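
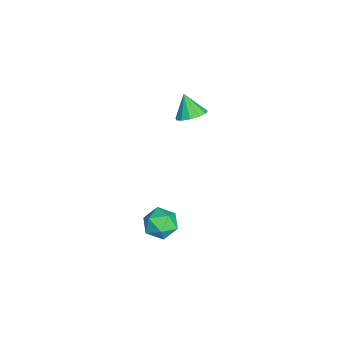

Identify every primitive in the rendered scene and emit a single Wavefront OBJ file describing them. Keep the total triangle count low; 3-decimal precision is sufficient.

v 2.588 -1.253 -3.028
v 3.222 -0.605 -3.447
v 3.758 -1.755 -2.033
v 4.392 -1.107 -2.452
v 3.635 -0.774 -1.893
v 2.911 -0.463 -2.508
v 4.069 -1.897 -2.972
v 3.345 -1.586 -3.587
v 4.137 -1.003 -3.412
v 3.869 -0.309 -2.746
v 3.111 -2.051 -2.734
v 2.843 -1.357 -2.068
v -3.421 0.165 -0.66
v -2.646 0.116 -0.225
v -4.099 -0.265 0.5
v -2.819 0.581 -0.154
v -3.183 0.914 -0.243
v -3.623 1.009 -0.465
v -3.999 0.836 -0.748
v -4.191 0.45 -1.004
v -4.139 -0.027 -1.15
v -3.859 -0.443 -1.141
v -3.441 -0.666 -0.979
v -3.016 -0.625 -0.716
v -2.719 -0.334 -0.435
f 1 12 6
f 1 6 2
f 1 2 8
f 1 8 11
f 1 11 12
f 2 6 10
f 6 12 5
f 12 11 3
f 11 8 7
f 8 2 9
f 4 10 5
f 4 5 3
f 4 3 7
f 4 7 9
f 4 9 10
f 5 10 6
f 3 5 12
f 7 3 11
f 9 7 8
f 10 9 2
f 14 13 16
f 14 16 15
f 16 13 17
f 16 17 15
f 17 13 18
f 17 18 15
f 18 13 19
f 18 19 15
f 19 13 20
f 19 20 15
f 20 13 21
f 20 21 15
f 21 13 22
f 21 22 15
f 22 13 23
f 22 23 15
f 23 13 24
f 23 24 15
f 24 13 25
f 24 25 15
f 25 13 14
f 25 14 15



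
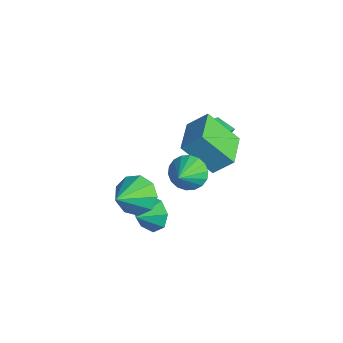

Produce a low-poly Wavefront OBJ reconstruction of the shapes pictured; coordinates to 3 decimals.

v -3.42 2.787 -0.885
v -2.837 2.199 -0.272
v -3.54 3.727 0.132
v -2.957 3.139 0.745
v -2.583 3.261 -1.225
v -2 2.673 -0.612
v -2.703 4.201 -0.208
v -2.12 3.613 0.405
v -0.074 -1.231 -1.612
v 0.633 -0.744 -1.158
v 0.234 -2.109 -1.148
v 0.001 -0.759 -0.767
v -0.674 -1.05 -0.872
v -0.997 -1.447 -1.409
v -0.78 -1.717 -2.066
v -0.148 -1.702 -2.456
v 0.527 -1.411 -2.352
v 0.85 -1.015 -1.814
v 0.362 0.363 1.247
v 1.029 0.379 0.627
v 1.378 -0.583 2.313
v 1.103 0.71 0.849
v 1.032 0.972 1.15
v 0.827 1.113 1.469
v 0.531 1.105 1.745
v 0.201 0.951 1.922
v -0.097 0.68 1.965
v -0.304 0.346 1.866
v -0.379 0.016 1.645
v -0.307 -0.246 1.344
v -0.102 -0.387 1.024
v 0.194 -0.38 0.749
v 0.524 -0.225 0.571
v 0.822 0.046 0.528
v -0.765 0.528 1.909
v -0.307 1.348 2.807
v -2.284 1.554 1.746
v -1.825 2.374 2.645
v 0.165 1.666 0.395
v 0.624 2.486 1.294
v -1.353 2.692 0.233
v -0.895 3.512 1.131
v -0.082 -1.951 0.171
v 0.645 -2.146 -0.547
v 0.842 -3.289 1.469
v 0.85 -1.604 -0.134
v 0.619 -1.225 0.422
v 0.06 -1.185 0.86
v -0.565 -1.504 0.976
v -0.964 -2.032 0.716
v -0.95 -2.522 0.2
v -0.53 -2.745 -0.329
v 0.1 -2.596 -0.624
f 2 4 1
f 5 2 1
f 1 4 3
f 3 5 1
f 2 8 4
f 6 2 5
f 6 8 2
f 4 8 3
f 7 5 3
f 3 8 7
f 7 6 5
f 8 6 7
f 10 9 12
f 10 12 11
f 12 9 13
f 12 13 11
f 13 9 14
f 13 14 11
f 14 9 15
f 14 15 11
f 15 9 16
f 15 16 11
f 16 9 17
f 16 17 11
f 17 9 18
f 17 18 11
f 18 9 10
f 18 10 11
f 20 19 22
f 20 22 21
f 22 19 23
f 22 23 21
f 23 19 24
f 23 24 21
f 24 19 25
f 24 25 21
f 25 19 26
f 25 26 21
f 26 19 27
f 26 27 21
f 27 19 28
f 27 28 21
f 28 19 29
f 28 29 21
f 29 19 30
f 29 30 21
f 30 19 31
f 30 31 21
f 31 19 32
f 31 32 21
f 32 19 33
f 32 33 21
f 33 19 34
f 33 34 21
f 34 19 20
f 34 20 21
f 36 38 35
f 39 36 35
f 35 38 37
f 37 39 35
f 36 42 38
f 40 36 39
f 40 42 36
f 38 42 37
f 41 39 37
f 37 42 41
f 41 40 39
f 42 40 41
f 44 43 46
f 44 46 45
f 46 43 47
f 46 47 45
f 47 43 48
f 47 48 45
f 48 43 49
f 48 49 45
f 49 43 50
f 49 50 45
f 50 43 51
f 50 51 45
f 51 43 52
f 51 52 45
f 52 43 53
f 52 53 45
f 53 43 44
f 53 44 45



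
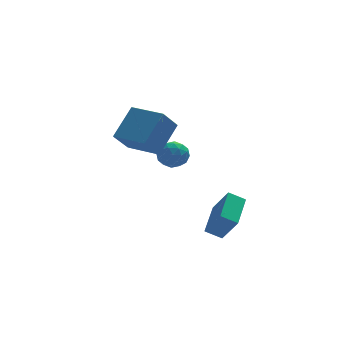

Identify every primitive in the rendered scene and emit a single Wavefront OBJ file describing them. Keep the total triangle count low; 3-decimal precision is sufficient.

v -0.444 -2.955 -2.877
v -1.285 -2.67 -2.395
v 0.497 -1.201 -2.273
v -0.344 -0.916 -1.791
v 0.124 -3.764 -1.409
v -0.717 -3.479 -0.927
v 1.065 -2.01 -0.805
v 0.224 -1.725 -0.323
v -1.414 4.736 -0.576
v -0.882 4.65 0.189
v -1.438 3.23 -0.729
v -0.906 3.144 0.036
v -1.79 3.441 0.112
v -1.775 4.372 0.207
v -0.545 3.508 -0.747
v -0.53 4.439 -0.652
v -0.345 3.891 0.084
v -1.114 3.85 0.614
v -1.206 4.03 -1.154
v -1.975 3.989 -0.624
v -1.146 4.825 -0.18
v -1.174 3.055 -0.36
v -1.694 3.229 -0.315
v -1.381 3.179 0.135
v -1.671 4.662 -0.17
v -1.358 4.611 0.28
v -1.892 3.9 0.235
v -0.962 3.269 -0.82
v -0.649 3.218 -0.37
v -0.939 4.701 -0.675
v -0.626 4.651 -0.225
v -0.428 3.98 -0.775
v -0.517 4.329 0.208
v -0.531 3.444 0.118
v -0.319 3.658 -0.342
v -0.31 4.205 -0.287
v -0.97 4.304 0.519
v -0.984 3.419 0.43
v -1.503 3.593 0.474
v -1.495 4.141 0.53
v -0.654 3.858 0.458
v -1.336 4.461 -0.97
v -1.35 3.576 -1.059
v -0.825 3.739 -1.07
v -0.817 4.287 -1.014
v -1.789 4.436 -0.658
v -1.803 3.551 -0.748
v -2.01 3.675 -0.253
v -2.001 4.222 -0.198
v -1.666 4.022 -0.998
v -4.874 1.891 2.605
v -3.63 2.967 4.066
v -3.955 2.507 1.368
v -2.711 3.583 2.829
v -3.609 0.257 2.731
v -2.365 1.333 4.192
v -2.69 0.873 1.494
v -1.446 1.949 2.955
f 2 4 1
f 5 2 1
f 1 4 3
f 3 5 1
f 2 8 4
f 6 2 5
f 6 8 2
f 4 8 3
f 7 5 3
f 3 8 7
f 7 6 5
f 8 6 7
f 9 46 25
f 46 20 49
f 25 49 14
f 46 49 25
f 9 25 21
f 25 14 26
f 21 26 10
f 25 26 21
f 9 21 30
f 21 10 31
f 30 31 16
f 21 31 30
f 9 30 42
f 30 16 45
f 42 45 19
f 30 45 42
f 9 42 46
f 42 19 50
f 46 50 20
f 42 50 46
f 10 26 37
f 26 14 40
f 37 40 18
f 26 40 37
f 14 49 27
f 49 20 48
f 27 48 13
f 49 48 27
f 20 50 47
f 50 19 43
f 47 43 11
f 50 43 47
f 19 45 44
f 45 16 32
f 44 32 15
f 45 32 44
f 16 31 36
f 31 10 33
f 36 33 17
f 31 33 36
f 12 38 24
f 38 18 39
f 24 39 13
f 38 39 24
f 12 24 22
f 24 13 23
f 22 23 11
f 24 23 22
f 12 22 29
f 22 11 28
f 29 28 15
f 22 28 29
f 12 29 34
f 29 15 35
f 34 35 17
f 29 35 34
f 12 34 38
f 34 17 41
f 38 41 18
f 34 41 38
f 13 39 27
f 39 18 40
f 27 40 14
f 39 40 27
f 11 23 47
f 23 13 48
f 47 48 20
f 23 48 47
f 15 28 44
f 28 11 43
f 44 43 19
f 28 43 44
f 17 35 36
f 35 15 32
f 36 32 16
f 35 32 36
f 18 41 37
f 41 17 33
f 37 33 10
f 41 33 37
f 52 54 51
f 55 52 51
f 51 54 53
f 53 55 51
f 52 58 54
f 56 52 55
f 56 58 52
f 54 58 53
f 57 55 53
f 53 58 57
f 57 56 55
f 58 56 57



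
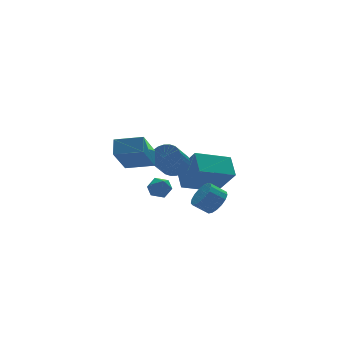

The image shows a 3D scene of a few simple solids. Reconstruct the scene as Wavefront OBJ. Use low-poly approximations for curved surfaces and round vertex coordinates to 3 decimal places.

v -0.952 1.183 -2.583
v -0.567 1.09 -2.001
v -0.413 0.31 -3.079
v -0.028 0.217 -2.497
v -0.718 0.072 -2.49
v -1.05 0.612 -2.183
v 0.07 0.788 -2.897
v -0.262 1.328 -2.59
v 0.065 0.846 -2.194
v -0.422 0.403 -1.943
v -0.558 0.997 -3.137
v -1.045 0.554 -2.886
v 1.746 2.819 -3.884
v 2.221 1.661 -2.311
v 2.051 3.97 -3.129
v 2.526 2.812 -1.556
v 3.774 2.728 -4.564
v 4.249 1.57 -2.991
v 4.079 3.879 -3.809
v 4.554 2.721 -2.236
v 0.561 1.115 -1.265
v 1.143 1.195 -0.707
v 0.301 0.564 0.262
v -0.281 0.485 -0.295
v 0.984 1.465 -0.669
v 0.142 0.835 0.3
v 0.761 1.683 -0.722
v -0.081 1.052 0.247
v 0.507 1.813 -0.857
v -0.335 1.183 0.112
v 0.261 1.838 -1.055
v -0.581 1.207 -0.086
v 0.061 1.752 -1.284
v -0.781 1.122 -0.315
v -0.063 1.57 -1.51
v -0.904 0.939 -0.541
v -0.092 1.318 -1.699
v -0.933 0.688 -0.73
v -0.021 1.036 -1.822
v -0.863 0.405 -0.853
v 0.138 0.765 -1.86
v -0.704 0.135 -0.891
v 0.361 0.548 -1.807
v -0.481 -0.083 -0.838
v 0.615 0.417 -1.672
v -0.227 -0.213 -0.703
v 0.861 0.393 -1.474
v 0.019 -0.238 -0.505
v 1.061 0.478 -1.245
v 0.219 -0.152 -0.276
v 1.184 0.661 -1.019
v 0.343 0.03 -0.05
v 1.213 0.912 -0.83
v 0.372 0.282 0.139
v -3.786 -1.095 1.159
v -3.442 -0.405 1.811
v -2.758 -0.193 -0.341
v -2.414 0.498 0.311
v -2.606 -1.958 1.449
v -2.262 -1.267 2.101
v -1.578 -1.055 -0.051
v -1.234 -0.365 0.601
v 1.367 -1.94 -2.815
v 1.717 -2.334 -2.2
v 0.983 -2.034 -1.59
v 0.633 -1.64 -2.205
v 1.874 -1.98 -2.185
v 1.141 -1.68 -1.575
v 1.915 -1.616 -2.314
v 1.181 -1.317 -1.704
v 1.83 -1.327 -2.558
v 1.097 -1.028 -1.948
v 1.639 -1.178 -2.861
v 0.906 -0.879 -2.251
v 1.386 -1.204 -3.153
v 0.652 -0.905 -2.543
v 1.128 -1.398 -3.368
v 0.394 -1.099 -2.758
v 0.925 -1.716 -3.456
v 0.191 -1.417 -2.846
v 0.823 -2.086 -3.397
v 0.089 -1.786 -2.788
v 0.846 -2.422 -3.205
v 0.112 -2.122 -2.595
v 0.988 -2.647 -2.924
v 0.254 -2.348 -2.314
v 1.217 -2.711 -2.617
v 0.483 -2.411 -2.007
v 1.48 -2.598 -2.356
v 0.746 -2.298 -1.746
f 1 12 6
f 1 6 2
f 1 2 8
f 1 8 11
f 1 11 12
f 2 6 10
f 6 12 5
f 12 11 3
f 11 8 7
f 8 2 9
f 4 10 5
f 4 5 3
f 4 3 7
f 4 7 9
f 4 9 10
f 5 10 6
f 3 5 12
f 7 3 11
f 9 7 8
f 10 9 2
f 14 16 13
f 17 14 13
f 13 16 15
f 15 17 13
f 14 20 16
f 18 14 17
f 18 20 14
f 16 20 15
f 19 17 15
f 15 20 19
f 19 18 17
f 20 18 19
f 22 21 25
f 22 25 23
f 23 25 26
f 23 26 24
f 25 21 27
f 25 27 26
f 26 27 28
f 26 28 24
f 27 21 29
f 27 29 28
f 28 29 30
f 28 30 24
f 29 21 31
f 29 31 30
f 30 31 32
f 30 32 24
f 31 21 33
f 31 33 32
f 32 33 34
f 32 34 24
f 33 21 35
f 33 35 34
f 34 35 36
f 34 36 24
f 35 21 37
f 35 37 36
f 36 37 38
f 36 38 24
f 37 21 39
f 37 39 38
f 38 39 40
f 38 40 24
f 39 21 41
f 39 41 40
f 40 41 42
f 40 42 24
f 41 21 43
f 41 43 42
f 42 43 44
f 42 44 24
f 43 21 45
f 43 45 44
f 44 45 46
f 44 46 24
f 45 21 47
f 45 47 46
f 46 47 48
f 46 48 24
f 47 21 49
f 47 49 48
f 48 49 50
f 48 50 24
f 49 21 51
f 49 51 50
f 50 51 52
f 50 52 24
f 51 21 53
f 51 53 52
f 52 53 54
f 52 54 24
f 53 21 22
f 53 22 54
f 54 22 23
f 54 23 24
f 56 58 55
f 59 56 55
f 55 58 57
f 57 59 55
f 56 62 58
f 60 56 59
f 60 62 56
f 58 62 57
f 61 59 57
f 57 62 61
f 61 60 59
f 62 60 61
f 64 63 67
f 64 67 65
f 65 67 68
f 65 68 66
f 67 63 69
f 67 69 68
f 68 69 70
f 68 70 66
f 69 63 71
f 69 71 70
f 70 71 72
f 70 72 66
f 71 63 73
f 71 73 72
f 72 73 74
f 72 74 66
f 73 63 75
f 73 75 74
f 74 75 76
f 74 76 66
f 75 63 77
f 75 77 76
f 76 77 78
f 76 78 66
f 77 63 79
f 77 79 78
f 78 79 80
f 78 80 66
f 79 63 81
f 79 81 80
f 80 81 82
f 80 82 66
f 81 63 83
f 81 83 82
f 82 83 84
f 82 84 66
f 83 63 85
f 83 85 84
f 84 85 86
f 84 86 66
f 85 63 87
f 85 87 86
f 86 87 88
f 86 88 66
f 87 63 89
f 87 89 88
f 88 89 90
f 88 90 66
f 89 63 64
f 89 64 90
f 90 64 65
f 90 65 66



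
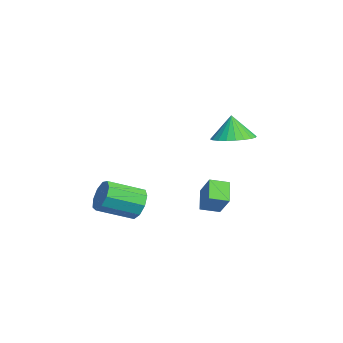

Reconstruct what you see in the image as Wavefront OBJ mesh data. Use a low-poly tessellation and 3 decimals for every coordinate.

v -0.924 1.359 2.795
v -0.051 1.742 2.973
v -1.136 1.281 4.005
v -0.266 2.053 2.955
v -0.581 2.258 2.913
v -0.949 2.326 2.853
v -1.312 2.247 2.784
v -1.617 2.033 2.717
v -1.816 1.716 2.662
v -1.879 1.344 2.627
v -1.797 0.975 2.618
v -1.582 0.664 2.636
v -1.267 0.459 2.678
v -0.899 0.391 2.738
v -0.536 0.47 2.807
v -0.231 0.684 2.874
v -0.032 1.001 2.929
v 0.031 1.373 2.964
v 1.681 -2.666 0.064
v 2.077 -2.336 0.676
v 2.376 -3.864 1.307
v 1.979 -4.194 0.696
v 1.547 -2.387 0.802
v 1.846 -3.915 1.433
v 1.08 -2.569 0.584
v 1.378 -4.097 1.215
v 0.893 -2.796 0.122
v 1.192 -4.324 0.753
v 1.076 -2.962 -0.367
v 1.374 -4.49 0.264
v 1.541 -2.99 -0.654
v 1.839 -4.518 -0.022
v 2.071 -2.866 -0.604
v 2.37 -4.394 0.027
v 2.419 -2.648 -0.242
v 2.718 -4.176 0.389
v 2.422 -2.439 0.263
v 2.72 -3.967 0.894
v 2.051 -0.23 -0.126
v 1.203 -0.157 0.586
v 1.951 0.599 -0.33
v 1.103 0.672 0.381
v 2.837 0.088 0.779
v 1.989 0.161 1.49
v 2.737 0.917 0.574
v 1.889 0.99 1.286
f 2 1 4
f 2 4 3
f 4 1 5
f 4 5 3
f 5 1 6
f 5 6 3
f 6 1 7
f 6 7 3
f 7 1 8
f 7 8 3
f 8 1 9
f 8 9 3
f 9 1 10
f 9 10 3
f 10 1 11
f 10 11 3
f 11 1 12
f 11 12 3
f 12 1 13
f 12 13 3
f 13 1 14
f 13 14 3
f 14 1 15
f 14 15 3
f 15 1 16
f 15 16 3
f 16 1 17
f 16 17 3
f 17 1 18
f 17 18 3
f 18 1 2
f 18 2 3
f 20 19 23
f 20 23 21
f 21 23 24
f 21 24 22
f 23 19 25
f 23 25 24
f 24 25 26
f 24 26 22
f 25 19 27
f 25 27 26
f 26 27 28
f 26 28 22
f 27 19 29
f 27 29 28
f 28 29 30
f 28 30 22
f 29 19 31
f 29 31 30
f 30 31 32
f 30 32 22
f 31 19 33
f 31 33 32
f 32 33 34
f 32 34 22
f 33 19 35
f 33 35 34
f 34 35 36
f 34 36 22
f 35 19 37
f 35 37 36
f 36 37 38
f 36 38 22
f 37 19 20
f 37 20 38
f 38 20 21
f 38 21 22
f 40 42 39
f 43 40 39
f 39 42 41
f 41 43 39
f 40 46 42
f 44 40 43
f 44 46 40
f 42 46 41
f 45 43 41
f 41 46 45
f 45 44 43
f 46 44 45



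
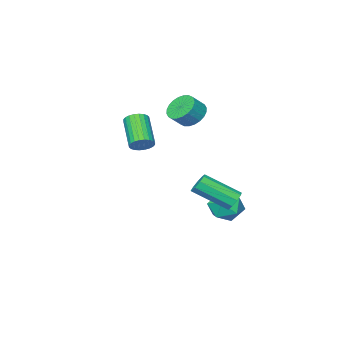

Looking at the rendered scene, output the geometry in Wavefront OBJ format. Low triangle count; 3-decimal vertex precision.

v -1.637 3.424 -1.875
v -1.151 3.762 -2.744
v -1.489 1.818 -2.416
v -1.003 2.156 -3.285
v -0.523 2.23 -2.352
v -0.615 3.223 -2.018
v -2.025 2.357 -3.142
v -2.117 3.35 -2.808
v -1.391 3.102 -3.527
v -0.463 3.024 -3.039
v -2.177 2.556 -2.121
v -1.249 2.478 -1.633
v -0.54 4.242 -1.568
v -0.039 4.339 -1.971
v 1.161 2.934 -0.814
v 0.66 2.838 -0.412
v -0.023 4.63 -1.635
v 1.178 3.225 -0.478
v -0.249 4.739 -1.268
v 0.952 3.335 -0.111
v -0.611 4.616 -1.041
v 0.59 3.211 0.115
v -0.94 4.318 -1.061
v 0.261 2.913 0.095
v -1.082 3.985 -1.318
v 0.118 2.58 -0.162
v -0.971 3.772 -1.693
v 0.23 2.367 -0.536
v -0.658 3.779 -2.009
v 0.543 2.374 -0.852
v -0.29 4.003 -2.118
v 0.91 2.598 -0.962
v -1.29 0.251 3.162
v -0.881 -0.349 2.63
v -0.122 -0.431 3.306
v -0.53 0.169 3.838
v -0.744 -0.049 2.512
v 0.016 -0.13 3.188
v -0.689 0.298 2.493
v 0.07 0.216 3.169
v -0.727 0.637 2.576
v 0.033 0.555 3.252
v -0.849 0.918 2.748
v -0.09 0.836 3.424
v -1.039 1.097 2.983
v -0.28 1.015 3.659
v -1.267 1.147 3.245
v -0.508 1.065 3.921
v -1.499 1.061 3.495
v -0.739 0.979 4.171
v -1.698 0.851 3.694
v -0.939 0.769 4.37
v -1.836 0.55 3.812
v -1.076 0.469 4.488
v -1.89 0.204 3.831
v -1.131 0.122 4.507
v -1.853 -0.135 3.748
v -1.093 -0.217 4.424
v -1.73 -0.416 3.576
v -0.971 -0.498 4.252
v -1.54 -0.595 3.341
v -0.781 -0.677 4.017
v -1.312 -0.645 3.079
v -0.553 -0.727 3.755
v -1.081 -0.559 2.829
v -0.321 -0.641 3.505
v 4.301 2.915 3.084
v 4.662 3.162 3.552
v 3.96 1.892 4.763
v 3.599 1.645 4.296
v 4.453 3.298 3.574
v 3.752 2.028 4.785
v 4.222 3.376 3.521
v 3.52 2.106 4.733
v 4.003 3.383 3.402
v 3.301 2.114 4.614
v 3.829 3.32 3.235
v 3.127 2.05 4.447
v 3.726 3.194 3.045
v 3.025 1.925 4.256
v 3.712 3.027 2.86
v 3.01 1.757 4.072
v 3.787 2.842 2.71
v 3.085 1.572 3.922
v 3.94 2.668 2.617
v 3.238 1.398 3.828
v 4.148 2.532 2.595
v 3.447 1.262 3.806
v 4.38 2.454 2.647
v 3.678 1.184 3.859
v 4.599 2.446 2.766
v 3.897 1.177 3.978
v 4.773 2.51 2.933
v 4.071 1.24 4.145
v 4.875 2.635 3.124
v 4.174 1.366 4.335
v 4.89 2.803 3.308
v 4.188 1.533 4.52
v 4.815 2.988 3.458
v 4.113 1.718 4.67
f 1 12 6
f 1 6 2
f 1 2 8
f 1 8 11
f 1 11 12
f 2 6 10
f 6 12 5
f 12 11 3
f 11 8 7
f 8 2 9
f 4 10 5
f 4 5 3
f 4 3 7
f 4 7 9
f 4 9 10
f 5 10 6
f 3 5 12
f 7 3 11
f 9 7 8
f 10 9 2
f 14 13 17
f 14 17 15
f 15 17 18
f 15 18 16
f 17 13 19
f 17 19 18
f 18 19 20
f 18 20 16
f 19 13 21
f 19 21 20
f 20 21 22
f 20 22 16
f 21 13 23
f 21 23 22
f 22 23 24
f 22 24 16
f 23 13 25
f 23 25 24
f 24 25 26
f 24 26 16
f 25 13 27
f 25 27 26
f 26 27 28
f 26 28 16
f 27 13 29
f 27 29 28
f 28 29 30
f 28 30 16
f 29 13 31
f 29 31 30
f 30 31 32
f 30 32 16
f 31 13 14
f 31 14 32
f 32 14 15
f 32 15 16
f 34 33 37
f 34 37 35
f 35 37 38
f 35 38 36
f 37 33 39
f 37 39 38
f 38 39 40
f 38 40 36
f 39 33 41
f 39 41 40
f 40 41 42
f 40 42 36
f 41 33 43
f 41 43 42
f 42 43 44
f 42 44 36
f 43 33 45
f 43 45 44
f 44 45 46
f 44 46 36
f 45 33 47
f 45 47 46
f 46 47 48
f 46 48 36
f 47 33 49
f 47 49 48
f 48 49 50
f 48 50 36
f 49 33 51
f 49 51 50
f 50 51 52
f 50 52 36
f 51 33 53
f 51 53 52
f 52 53 54
f 52 54 36
f 53 33 55
f 53 55 54
f 54 55 56
f 54 56 36
f 55 33 57
f 55 57 56
f 56 57 58
f 56 58 36
f 57 33 59
f 57 59 58
f 58 59 60
f 58 60 36
f 59 33 61
f 59 61 60
f 60 61 62
f 60 62 36
f 61 33 63
f 61 63 62
f 62 63 64
f 62 64 36
f 63 33 65
f 63 65 64
f 64 65 66
f 64 66 36
f 65 33 34
f 65 34 66
f 66 34 35
f 66 35 36
f 68 67 71
f 68 71 69
f 69 71 72
f 69 72 70
f 71 67 73
f 71 73 72
f 72 73 74
f 72 74 70
f 73 67 75
f 73 75 74
f 74 75 76
f 74 76 70
f 75 67 77
f 75 77 76
f 76 77 78
f 76 78 70
f 77 67 79
f 77 79 78
f 78 79 80
f 78 80 70
f 79 67 81
f 79 81 80
f 80 81 82
f 80 82 70
f 81 67 83
f 81 83 82
f 82 83 84
f 82 84 70
f 83 67 85
f 83 85 84
f 84 85 86
f 84 86 70
f 85 67 87
f 85 87 86
f 86 87 88
f 86 88 70
f 87 67 89
f 87 89 88
f 88 89 90
f 88 90 70
f 89 67 91
f 89 91 90
f 90 91 92
f 90 92 70
f 91 67 93
f 91 93 92
f 92 93 94
f 92 94 70
f 93 67 95
f 93 95 94
f 94 95 96
f 94 96 70
f 95 67 97
f 95 97 96
f 96 97 98
f 96 98 70
f 97 67 99
f 97 99 98
f 98 99 100
f 98 100 70
f 99 67 68
f 99 68 100
f 100 68 69
f 100 69 70



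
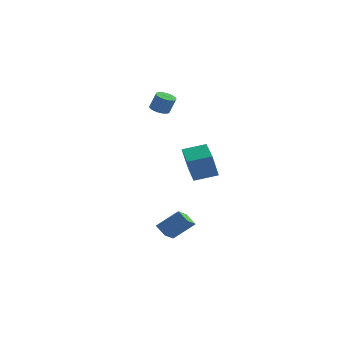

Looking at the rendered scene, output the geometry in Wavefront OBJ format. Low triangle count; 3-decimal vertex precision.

v 0.929 0.931 -0.587
v 0.65 0.678 0.834
v 0.074 2.765 -0.428
v -0.204 2.512 0.993
v 2.144 1.468 -0.253
v 1.866 1.215 1.168
v 1.29 3.302 -0.094
v 1.011 3.049 1.327
v 0.348 -0.813 -4.182
v 0.245 -1.934 -3.512
v -0.249 -0.47 -3.7
v -0.351 -1.591 -3.03
v 1.411 -0.329 -3.21
v 1.309 -1.45 -2.54
v 0.815 0.014 -2.728
v 0.712 -1.107 -2.058
v -1.756 3.515 3.469
v -1.386 3.951 3.324
v -1.013 3.96 4.306
v -1.384 3.525 4.451
v -1.6 4.081 3.404
v -1.227 4.09 4.386
v -1.845 4.098 3.497
v -1.472 4.107 4.479
v -2.072 4 3.585
v -1.699 4.009 4.566
v -2.237 3.806 3.649
v -1.864 3.815 4.631
v -2.307 3.555 3.678
v -1.934 3.564 4.659
v -2.268 3.295 3.665
v -1.895 3.305 4.647
v -2.127 3.08 3.614
v -1.754 3.089 4.596
v -1.913 2.95 3.534
v -1.54 2.959 4.516
v -1.668 2.933 3.441
v -1.295 2.942 4.423
v -1.441 3.031 3.354
v -1.068 3.04 4.335
v -1.276 3.225 3.289
v -0.903 3.234 4.271
v -1.206 3.476 3.261
v -0.833 3.485 4.242
v -1.245 3.735 3.273
v -0.872 3.745 4.255
f 2 4 1
f 5 2 1
f 1 4 3
f 3 5 1
f 2 8 4
f 6 2 5
f 6 8 2
f 4 8 3
f 7 5 3
f 3 8 7
f 7 6 5
f 8 6 7
f 10 12 9
f 13 10 9
f 9 12 11
f 11 13 9
f 10 16 12
f 14 10 13
f 14 16 10
f 12 16 11
f 15 13 11
f 11 16 15
f 15 14 13
f 16 14 15
f 18 17 21
f 18 21 19
f 19 21 22
f 19 22 20
f 21 17 23
f 21 23 22
f 22 23 24
f 22 24 20
f 23 17 25
f 23 25 24
f 24 25 26
f 24 26 20
f 25 17 27
f 25 27 26
f 26 27 28
f 26 28 20
f 27 17 29
f 27 29 28
f 28 29 30
f 28 30 20
f 29 17 31
f 29 31 30
f 30 31 32
f 30 32 20
f 31 17 33
f 31 33 32
f 32 33 34
f 32 34 20
f 33 17 35
f 33 35 34
f 34 35 36
f 34 36 20
f 35 17 37
f 35 37 36
f 36 37 38
f 36 38 20
f 37 17 39
f 37 39 38
f 38 39 40
f 38 40 20
f 39 17 41
f 39 41 40
f 40 41 42
f 40 42 20
f 41 17 43
f 41 43 42
f 42 43 44
f 42 44 20
f 43 17 45
f 43 45 44
f 44 45 46
f 44 46 20
f 45 17 18
f 45 18 46
f 46 18 19
f 46 19 20



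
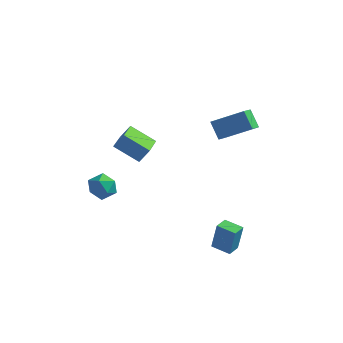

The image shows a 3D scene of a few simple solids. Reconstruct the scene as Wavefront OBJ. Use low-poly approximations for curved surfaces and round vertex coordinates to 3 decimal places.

v 3.191 -0.782 -3.328
v 3.434 -0.64 -1.651
v 3.333 0.081 -3.422
v 3.576 0.224 -1.745
v 4.324 -0.984 -3.475
v 4.567 -0.841 -1.798
v 4.466 -0.12 -3.569
v 4.709 0.022 -1.892
v 1.547 4.233 3.24
v 1.457 3.441 3.59
v 3.381 4.536 4.399
v 3.291 3.744 4.749
v 2.229 3.736 2.291
v 2.139 2.944 2.641
v 4.063 4.039 3.45
v 3.973 3.247 3.8
v -4.317 0.979 -1.205
v -3.717 0.762 -1.904
v -3.703 -0.122 -0.336
v -3.103 -0.339 -1.035
v -3.014 0.481 -0.573
v -3.393 1.162 -1.11
v -4.027 -0.522 -1.13
v -4.406 0.159 -1.667
v -3.538 -0.166 -1.858
v -2.912 0.455 -1.513
v -4.508 0.185 -0.727
v -3.882 0.806 -0.382
v -1.267 -0.156 1.955
v -2.754 -0.22 2.857
v -1.631 1.595 1.479
v -3.118 1.531 2.381
v -0.782 0.169 2.779
v -2.269 0.105 3.681
v -1.146 1.92 2.303
v -2.633 1.856 3.205
f 2 4 1
f 5 2 1
f 1 4 3
f 3 5 1
f 2 8 4
f 6 2 5
f 6 8 2
f 4 8 3
f 7 5 3
f 3 8 7
f 7 6 5
f 8 6 7
f 10 12 9
f 13 10 9
f 9 12 11
f 11 13 9
f 10 16 12
f 14 10 13
f 14 16 10
f 12 16 11
f 15 13 11
f 11 16 15
f 15 14 13
f 16 14 15
f 17 28 22
f 17 22 18
f 17 18 24
f 17 24 27
f 17 27 28
f 18 22 26
f 22 28 21
f 28 27 19
f 27 24 23
f 24 18 25
f 20 26 21
f 20 21 19
f 20 19 23
f 20 23 25
f 20 25 26
f 21 26 22
f 19 21 28
f 23 19 27
f 25 23 24
f 26 25 18
f 30 32 29
f 33 30 29
f 29 32 31
f 31 33 29
f 30 36 32
f 34 30 33
f 34 36 30
f 32 36 31
f 35 33 31
f 31 36 35
f 35 34 33
f 36 34 35



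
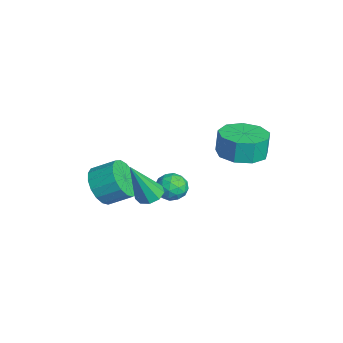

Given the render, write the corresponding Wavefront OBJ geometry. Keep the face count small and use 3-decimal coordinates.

v -0.809 -3.991 -1.238
v -0.516 -3.546 -2.108
v -0.178 -2.524 -1.471
v -0.471 -2.969 -0.602
v -0.985 -3.418 -2.064
v -0.647 -2.397 -1.427
v -1.414 -3.422 -1.831
v -1.076 -2.4 -1.194
v -1.704 -3.555 -1.462
v -1.366 -2.534 -0.825
v -1.789 -3.789 -1.042
v -1.451 -2.768 -0.405
v -1.65 -4.069 -0.666
v -1.312 -3.047 -0.03
v -1.318 -4.331 -0.422
v -0.98 -3.309 0.214
v -0.869 -4.515 -0.365
v -0.532 -3.493 0.271
v -0.407 -4.579 -0.508
v -0.069 -3.557 0.128
v -0.037 -4.508 -0.818
v 0.301 -3.487 -0.182
v 0.157 -4.319 -1.225
v 0.495 -3.297 -0.588
v 0.129 -4.054 -1.634
v 0.467 -3.033 -0.997
v -0.114 -3.775 -1.953
v 0.224 -2.754 -1.316
v 3.494 1.206 3.35
v 4.167 2.038 3.334
v 4.06 2.145 4.414
v 3.386 1.314 4.43
v 3.479 2.271 3.243
v 3.372 2.378 4.322
v 2.798 2.006 3.202
v 2.691 2.113 4.281
v 2.443 1.367 3.23
v 2.335 1.474 4.309
v 2.579 0.652 3.315
v 2.472 0.76 4.394
v 3.143 0.197 3.416
v 3.036 0.305 4.495
v 3.871 0.214 3.487
v 3.764 0.322 4.566
v 4.423 0.695 3.494
v 4.316 0.803 4.573
v 4.54 1.415 3.433
v 4.432 1.523 4.513
v 0.765 -0.872 -0.091
v 1.195 -1.045 -0.69
v -0.235 -1.215 -0.71
v 0.195 -1.388 -1.309
v 0.236 -1.807 -0.679
v 0.854 -1.595 -0.297
v 0.106 -0.665 -1.103
v 0.724 -0.453 -0.721
v 0.788 -0.917 -1.315
v 0.868 -1.623 -1.053
v 0.092 -0.637 -0.347
v 0.172 -1.343 -0.085
v 1.068 -0.928 -0.336
v -0.108 -1.332 -1.064
v -0.084 -1.578 -0.694
v 0.169 -1.68 -1.045
v 0.867 -1.251 -0.105
v 1.12 -1.353 -0.457
v 0.557 -1.801 -0.451
v -0.16 -0.907 -0.943
v 0.093 -1.009 -1.295
v 0.791 -0.58 -0.355
v 1.044 -0.682 -0.706
v 0.403 -0.459 -0.949
v 1.081 -0.955 -1.056
v 0.493 -1.157 -1.419
v 0.441 -0.732 -1.299
v 0.804 -0.607 -1.074
v 1.128 -1.37 -0.902
v 0.541 -1.572 -1.265
v 0.565 -1.818 -0.895
v 0.928 -1.693 -0.671
v 0.889 -1.295 -1.269
v 0.419 -0.688 -0.135
v -0.168 -0.89 -0.498
v 0.032 -0.567 -0.729
v 0.395 -0.442 -0.505
v 0.467 -1.103 0.019
v -0.121 -1.305 -0.344
v 0.156 -1.653 -0.326
v 0.519 -1.528 -0.101
v 0.071 -0.965 -0.131
v 3.835 -2.606 1.578
v 4.398 -2.306 1.628
v 4.105 -3.434 3.522
v 4.077 -2.05 1.781
v 3.643 -2.055 1.839
v 3.299 -2.317 1.775
v 3.206 -2.716 1.619
v 3.407 -3.063 1.443
v 3.808 -3.196 1.331
v 4.222 -3.054 1.334
v 4.455 -2.702 1.451
f 2 1 5
f 2 5 3
f 3 5 6
f 3 6 4
f 5 1 7
f 5 7 6
f 6 7 8
f 6 8 4
f 7 1 9
f 7 9 8
f 8 9 10
f 8 10 4
f 9 1 11
f 9 11 10
f 10 11 12
f 10 12 4
f 11 1 13
f 11 13 12
f 12 13 14
f 12 14 4
f 13 1 15
f 13 15 14
f 14 15 16
f 14 16 4
f 15 1 17
f 15 17 16
f 16 17 18
f 16 18 4
f 17 1 19
f 17 19 18
f 18 19 20
f 18 20 4
f 19 1 21
f 19 21 20
f 20 21 22
f 20 22 4
f 21 1 23
f 21 23 22
f 22 23 24
f 22 24 4
f 23 1 25
f 23 25 24
f 24 25 26
f 24 26 4
f 25 1 27
f 25 27 26
f 26 27 28
f 26 28 4
f 27 1 2
f 27 2 28
f 28 2 3
f 28 3 4
f 30 29 33
f 30 33 31
f 31 33 34
f 31 34 32
f 33 29 35
f 33 35 34
f 34 35 36
f 34 36 32
f 35 29 37
f 35 37 36
f 36 37 38
f 36 38 32
f 37 29 39
f 37 39 38
f 38 39 40
f 38 40 32
f 39 29 41
f 39 41 40
f 40 41 42
f 40 42 32
f 41 29 43
f 41 43 42
f 42 43 44
f 42 44 32
f 43 29 45
f 43 45 44
f 44 45 46
f 44 46 32
f 45 29 47
f 45 47 46
f 46 47 48
f 46 48 32
f 47 29 30
f 47 30 48
f 48 30 31
f 48 31 32
f 49 86 65
f 86 60 89
f 65 89 54
f 86 89 65
f 49 65 61
f 65 54 66
f 61 66 50
f 65 66 61
f 49 61 70
f 61 50 71
f 70 71 56
f 61 71 70
f 49 70 82
f 70 56 85
f 82 85 59
f 70 85 82
f 49 82 86
f 82 59 90
f 86 90 60
f 82 90 86
f 50 66 77
f 66 54 80
f 77 80 58
f 66 80 77
f 54 89 67
f 89 60 88
f 67 88 53
f 89 88 67
f 60 90 87
f 90 59 83
f 87 83 51
f 90 83 87
f 59 85 84
f 85 56 72
f 84 72 55
f 85 72 84
f 56 71 76
f 71 50 73
f 76 73 57
f 71 73 76
f 52 78 64
f 78 58 79
f 64 79 53
f 78 79 64
f 52 64 62
f 64 53 63
f 62 63 51
f 64 63 62
f 52 62 69
f 62 51 68
f 69 68 55
f 62 68 69
f 52 69 74
f 69 55 75
f 74 75 57
f 69 75 74
f 52 74 78
f 74 57 81
f 78 81 58
f 74 81 78
f 53 79 67
f 79 58 80
f 67 80 54
f 79 80 67
f 51 63 87
f 63 53 88
f 87 88 60
f 63 88 87
f 55 68 84
f 68 51 83
f 84 83 59
f 68 83 84
f 57 75 76
f 75 55 72
f 76 72 56
f 75 72 76
f 58 81 77
f 81 57 73
f 77 73 50
f 81 73 77
f 92 91 94
f 92 94 93
f 94 91 95
f 94 95 93
f 95 91 96
f 95 96 93
f 96 91 97
f 96 97 93
f 97 91 98
f 97 98 93
f 98 91 99
f 98 99 93
f 99 91 100
f 99 100 93
f 100 91 101
f 100 101 93
f 101 91 92
f 101 92 93



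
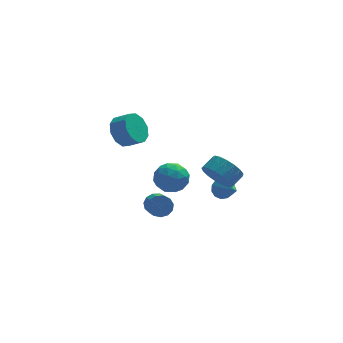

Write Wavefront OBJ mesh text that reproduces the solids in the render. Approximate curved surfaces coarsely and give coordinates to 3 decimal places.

v -0.912 3.254 -4.009
v -0.685 3.6 -3.396
v -0.642 2.053 -2.538
v -0.868 1.706 -3.151
v -1.102 3.596 -3.381
v -1.058 2.049 -2.523
v -1.458 3.484 -3.566
v -1.415 1.936 -2.708
v -1.641 3.298 -3.892
v -1.598 1.751 -3.034
v -1.592 3.099 -4.254
v -1.549 1.551 -3.396
v -1.328 2.948 -4.539
v -1.284 1.401 -3.681
v -0.931 2.895 -4.656
v -0.888 1.347 -3.798
v -0.528 2.955 -4.567
v -0.485 1.408 -3.709
v -0.247 3.111 -4.301
v -0.204 1.563 -3.443
v -0.177 3.311 -3.942
v -0.134 1.764 -3.084
v -0.34 3.494 -3.605
v -0.297 1.946 -2.747
v -0.471 3.034 -1.597
v 0.284 2.982 -0.838
v -0.704 1.318 -1.482
v 0.051 1.266 -0.723
v -0.887 1.743 -0.515
v -0.743 2.803 -0.586
v 0.323 1.497 -1.734
v 0.467 2.557 -1.805
v 0.775 2.032 -0.922
v 0.027 2.184 -0.169
v -0.447 2.116 -2.151
v -1.195 2.268 -1.398
v -0.073 3.159 -1.228
v -0.347 1.141 -1.092
v -0.898 1.421 -0.97
v -0.454 1.391 -0.524
v -0.677 3.053 -1.079
v -0.233 3.023 -0.633
v -0.921 2.294 -0.443
v -0.187 1.277 -1.687
v 0.257 1.247 -1.241
v 0.034 2.909 -1.796
v 0.478 2.879 -1.35
v 0.501 2.006 -1.877
v 0.659 2.57 -0.831
v 0.523 1.562 -0.763
v 0.682 1.697 -1.358
v 0.767 2.32 -1.4
v 0.22 2.659 -0.388
v 0.083 1.651 -0.32
v -0.468 1.931 -0.198
v -0.384 2.554 -0.24
v 0.508 2.101 -0.438
v -0.503 2.649 -2
v -0.64 1.641 -1.932
v -0.036 1.746 -2.08
v 0.048 2.369 -2.122
v -0.943 2.738 -1.557
v -1.079 1.73 -1.489
v -1.187 1.98 -0.92
v -1.102 2.603 -0.962
v -0.928 2.199 -1.882
v 2.914 3.786 -3.365
v 3.466 3.767 -3.888
v 3.466 2.434 -2.735
v 3.623 3.986 -3.555
v 3.555 4.142 -3.161
v 3.284 4.184 -2.833
v 2.895 4.1 -2.673
v 2.513 3.917 -2.732
v 2.258 3.692 -2.993
v 2.212 3.497 -3.371
v 2.388 3.394 -3.748
v 2.732 3.415 -4.002
v 3.134 3.554 -4.054
v 2.034 0.334 -0.114
v 2.65 0.331 -0.952
v 3.342 0.864 -0.444
v 2.726 0.866 0.394
v 2.374 0.742 -1.007
v 3.066 1.275 -0.5
v 2.021 1.059 -0.858
v 2.713 1.592 -0.351
v 1.67 1.21 -0.539
v 2.363 1.743 -0.032
v 1.403 1.16 -0.122
v 2.095 1.693 0.385
v 1.281 0.921 0.297
v 1.973 1.454 0.804
v 1.33 0.547 0.622
v 2.023 1.08 1.129
v 1.541 0.125 0.778
v 2.234 0.657 1.285
v 1.865 -0.25 0.73
v 2.557 0.282 1.237
v 2.228 -0.492 0.489
v 2.92 0.041 0.996
v 2.546 -0.544 0.11
v 3.238 -0.011 0.617
v 2.747 -0.395 -0.321
v 3.439 0.138 0.186
v 2.784 -0.079 -0.704
v 3.476 0.454 -0.197
v -2.965 1.594 3.068
v -2.588 1.213 2.188
v -1.799 0.785 2.712
v -2.175 1.166 3.592
v -2.335 1.79 2.278
v -1.545 1.362 2.801
v -2.321 2.292 2.669
v -1.532 1.864 3.192
v -2.554 2.528 3.213
v -1.764 2.099 3.736
v -2.944 2.407 3.701
v -2.154 1.978 4.225
v -3.341 1.975 3.948
v -2.552 1.547 4.472
v -3.595 1.398 3.859
v -2.805 0.97 4.382
v -3.608 0.896 3.468
v -2.819 0.468 3.991
v -3.376 0.661 2.924
v -2.586 0.232 3.447
v -2.986 0.782 2.435
v -2.196 0.353 2.959
f 2 1 5
f 2 5 3
f 3 5 6
f 3 6 4
f 5 1 7
f 5 7 6
f 6 7 8
f 6 8 4
f 7 1 9
f 7 9 8
f 8 9 10
f 8 10 4
f 9 1 11
f 9 11 10
f 10 11 12
f 10 12 4
f 11 1 13
f 11 13 12
f 12 13 14
f 12 14 4
f 13 1 15
f 13 15 14
f 14 15 16
f 14 16 4
f 15 1 17
f 15 17 16
f 16 17 18
f 16 18 4
f 17 1 19
f 17 19 18
f 18 19 20
f 18 20 4
f 19 1 21
f 19 21 20
f 20 21 22
f 20 22 4
f 21 1 23
f 21 23 22
f 22 23 24
f 22 24 4
f 23 1 2
f 23 2 24
f 24 2 3
f 24 3 4
f 25 62 41
f 62 36 65
f 41 65 30
f 62 65 41
f 25 41 37
f 41 30 42
f 37 42 26
f 41 42 37
f 25 37 46
f 37 26 47
f 46 47 32
f 37 47 46
f 25 46 58
f 46 32 61
f 58 61 35
f 46 61 58
f 25 58 62
f 58 35 66
f 62 66 36
f 58 66 62
f 26 42 53
f 42 30 56
f 53 56 34
f 42 56 53
f 30 65 43
f 65 36 64
f 43 64 29
f 65 64 43
f 36 66 63
f 66 35 59
f 63 59 27
f 66 59 63
f 35 61 60
f 61 32 48
f 60 48 31
f 61 48 60
f 32 47 52
f 47 26 49
f 52 49 33
f 47 49 52
f 28 54 40
f 54 34 55
f 40 55 29
f 54 55 40
f 28 40 38
f 40 29 39
f 38 39 27
f 40 39 38
f 28 38 45
f 38 27 44
f 45 44 31
f 38 44 45
f 28 45 50
f 45 31 51
f 50 51 33
f 45 51 50
f 28 50 54
f 50 33 57
f 54 57 34
f 50 57 54
f 29 55 43
f 55 34 56
f 43 56 30
f 55 56 43
f 27 39 63
f 39 29 64
f 63 64 36
f 39 64 63
f 31 44 60
f 44 27 59
f 60 59 35
f 44 59 60
f 33 51 52
f 51 31 48
f 52 48 32
f 51 48 52
f 34 57 53
f 57 33 49
f 53 49 26
f 57 49 53
f 68 67 70
f 68 70 69
f 70 67 71
f 70 71 69
f 71 67 72
f 71 72 69
f 72 67 73
f 72 73 69
f 73 67 74
f 73 74 69
f 74 67 75
f 74 75 69
f 75 67 76
f 75 76 69
f 76 67 77
f 76 77 69
f 77 67 78
f 77 78 69
f 78 67 79
f 78 79 69
f 79 67 68
f 79 68 69
f 81 80 84
f 81 84 82
f 82 84 85
f 82 85 83
f 84 80 86
f 84 86 85
f 85 86 87
f 85 87 83
f 86 80 88
f 86 88 87
f 87 88 89
f 87 89 83
f 88 80 90
f 88 90 89
f 89 90 91
f 89 91 83
f 90 80 92
f 90 92 91
f 91 92 93
f 91 93 83
f 92 80 94
f 92 94 93
f 93 94 95
f 93 95 83
f 94 80 96
f 94 96 95
f 95 96 97
f 95 97 83
f 96 80 98
f 96 98 97
f 97 98 99
f 97 99 83
f 98 80 100
f 98 100 99
f 99 100 101
f 99 101 83
f 100 80 102
f 100 102 101
f 101 102 103
f 101 103 83
f 102 80 104
f 102 104 103
f 103 104 105
f 103 105 83
f 104 80 106
f 104 106 105
f 105 106 107
f 105 107 83
f 106 80 81
f 106 81 107
f 107 81 82
f 107 82 83
f 109 108 112
f 109 112 110
f 110 112 113
f 110 113 111
f 112 108 114
f 112 114 113
f 113 114 115
f 113 115 111
f 114 108 116
f 114 116 115
f 115 116 117
f 115 117 111
f 116 108 118
f 116 118 117
f 117 118 119
f 117 119 111
f 118 108 120
f 118 120 119
f 119 120 121
f 119 121 111
f 120 108 122
f 120 122 121
f 121 122 123
f 121 123 111
f 122 108 124
f 122 124 123
f 123 124 125
f 123 125 111
f 124 108 126
f 124 126 125
f 125 126 127
f 125 127 111
f 126 108 128
f 126 128 127
f 127 128 129
f 127 129 111
f 128 108 109
f 128 109 129
f 129 109 110
f 129 110 111



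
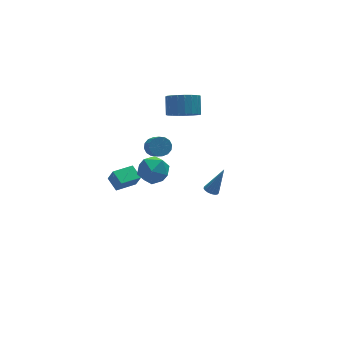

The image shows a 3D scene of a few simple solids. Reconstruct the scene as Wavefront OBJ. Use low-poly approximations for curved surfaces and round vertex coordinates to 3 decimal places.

v -2.074 -2.71 4.068
v -1.493 -3.461 3.592
v -3.507 -3.579 3.688
v -2.926 -4.33 3.212
v -2.883 -4.213 4.267
v -1.997 -3.676 4.502
v -3.003 -3.364 2.778
v -2.117 -2.827 3.013
v -2.067 -3.865 2.795
v -1.993 -4.39 3.716
v -3.007 -2.65 3.564
v -2.933 -3.175 4.485
v 3.35 1.447 -4.823
v 3.766 1.642 -5.045
v 4.23 1.513 -3.117
v 3.634 1.838 -4.984
v 3.438 1.945 -4.887
v 3.221 1.938 -4.775
v 3.034 1.818 -4.674
v 2.919 1.613 -4.607
v 2.904 1.37 -4.59
v 2.99 1.145 -4.625
v 3.159 0.988 -4.707
v 3.372 0.937 -4.814
v 3.58 1.003 -4.924
v 3.736 1.17 -5.011
v 3.803 1.401 -5.054
v 0.615 3.792 -1.477
v 1.263 3.935 -1.225
v 1.093 2.672 -0.071
v 0.445 2.528 -0.323
v 1.035 4.146 -1.028
v 0.866 2.882 0.127
v 0.695 4.262 -0.951
v 0.526 2.998 0.203
v 0.333 4.252 -1.015
v 0.164 2.988 0.139
v 0.047 4.118 -1.203
v -0.122 2.854 -0.049
v -0.087 3.897 -1.464
v -0.257 2.634 -0.31
v -0.033 3.648 -1.729
v -0.203 2.385 -0.575
v 0.194 3.438 -1.927
v 0.025 2.174 -0.772
v 0.534 3.322 -2.003
v 0.365 2.058 -0.849
v 0.896 3.332 -1.939
v 0.727 2.068 -0.785
v 1.182 3.466 -1.751
v 1.013 2.202 -0.597
v 1.317 3.686 -1.49
v 1.147 2.423 -0.336
v 1.508 1.491 3.211
v 1.929 2.111 2.476
v 2.273 2.989 3.413
v 1.852 2.369 4.149
v 1.517 2.255 2.491
v 1.861 3.134 3.429
v 1.104 2.267 2.632
v 1.448 3.146 3.569
v 0.761 2.145 2.872
v 1.105 3.024 3.809
v 0.546 1.91 3.171
v 0.89 2.789 4.108
v 0.498 1.603 3.477
v 0.842 2.481 4.414
v 0.625 1.276 3.737
v 0.969 2.154 4.674
v 0.904 0.986 3.906
v 1.248 1.864 4.844
v 1.288 0.783 3.955
v 1.632 1.662 4.893
v 1.71 0.703 3.876
v 2.054 1.582 4.813
v 2.097 0.759 3.681
v 2.44 1.638 4.619
v 2.382 0.942 3.405
v 2.726 1.82 4.343
v 2.516 1.219 3.096
v 2.86 2.098 4.034
v 2.476 1.544 2.807
v 2.819 2.422 3.744
v 2.268 1.859 2.587
v 2.612 2.737 3.525
v -2.338 2.941 -4.01
v -2.128 2.588 -3.099
v -2.501 3.905 -3.599
v -2.291 3.552 -2.688
v -0.909 3.268 -4.212
v -0.699 2.915 -3.301
v -1.072 4.232 -3.801
v -0.862 3.879 -2.89
f 1 12 6
f 1 6 2
f 1 2 8
f 1 8 11
f 1 11 12
f 2 6 10
f 6 12 5
f 12 11 3
f 11 8 7
f 8 2 9
f 4 10 5
f 4 5 3
f 4 3 7
f 4 7 9
f 4 9 10
f 5 10 6
f 3 5 12
f 7 3 11
f 9 7 8
f 10 9 2
f 14 13 16
f 14 16 15
f 16 13 17
f 16 17 15
f 17 13 18
f 17 18 15
f 18 13 19
f 18 19 15
f 19 13 20
f 19 20 15
f 20 13 21
f 20 21 15
f 21 13 22
f 21 22 15
f 22 13 23
f 22 23 15
f 23 13 24
f 23 24 15
f 24 13 25
f 24 25 15
f 25 13 26
f 25 26 15
f 26 13 27
f 26 27 15
f 27 13 14
f 27 14 15
f 29 28 32
f 29 32 30
f 30 32 33
f 30 33 31
f 32 28 34
f 32 34 33
f 33 34 35
f 33 35 31
f 34 28 36
f 34 36 35
f 35 36 37
f 35 37 31
f 36 28 38
f 36 38 37
f 37 38 39
f 37 39 31
f 38 28 40
f 38 40 39
f 39 40 41
f 39 41 31
f 40 28 42
f 40 42 41
f 41 42 43
f 41 43 31
f 42 28 44
f 42 44 43
f 43 44 45
f 43 45 31
f 44 28 46
f 44 46 45
f 45 46 47
f 45 47 31
f 46 28 48
f 46 48 47
f 47 48 49
f 47 49 31
f 48 28 50
f 48 50 49
f 49 50 51
f 49 51 31
f 50 28 52
f 50 52 51
f 51 52 53
f 51 53 31
f 52 28 29
f 52 29 53
f 53 29 30
f 53 30 31
f 55 54 58
f 55 58 56
f 56 58 59
f 56 59 57
f 58 54 60
f 58 60 59
f 59 60 61
f 59 61 57
f 60 54 62
f 60 62 61
f 61 62 63
f 61 63 57
f 62 54 64
f 62 64 63
f 63 64 65
f 63 65 57
f 64 54 66
f 64 66 65
f 65 66 67
f 65 67 57
f 66 54 68
f 66 68 67
f 67 68 69
f 67 69 57
f 68 54 70
f 68 70 69
f 69 70 71
f 69 71 57
f 70 54 72
f 70 72 71
f 71 72 73
f 71 73 57
f 72 54 74
f 72 74 73
f 73 74 75
f 73 75 57
f 74 54 76
f 74 76 75
f 75 76 77
f 75 77 57
f 76 54 78
f 76 78 77
f 77 78 79
f 77 79 57
f 78 54 80
f 78 80 79
f 79 80 81
f 79 81 57
f 80 54 82
f 80 82 81
f 81 82 83
f 81 83 57
f 82 54 84
f 82 84 83
f 83 84 85
f 83 85 57
f 84 54 55
f 84 55 85
f 85 55 56
f 85 56 57
f 87 89 86
f 90 87 86
f 86 89 88
f 88 90 86
f 87 93 89
f 91 87 90
f 91 93 87
f 89 93 88
f 92 90 88
f 88 93 92
f 92 91 90
f 93 91 92



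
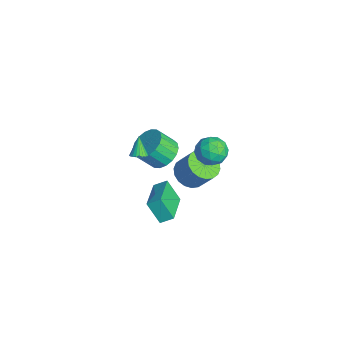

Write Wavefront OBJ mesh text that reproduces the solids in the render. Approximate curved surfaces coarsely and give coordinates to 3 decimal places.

v -1.781 -2.649 0.828
v -1.416 -2.895 1.106
v -2.439 -2.471 1.852
v -1.35 -2.703 1.115
v -1.35 -2.503 1.08
v -1.415 -2.326 1.007
v -1.536 -2.197 0.907
v -1.695 -2.138 0.794
v -1.866 -2.156 0.687
v -2.024 -2.25 0.602
v -2.146 -2.404 0.551
v -2.212 -2.596 0.542
v -2.212 -2.796 0.577
v -2.146 -2.973 0.65
v -2.025 -3.102 0.75
v -1.867 -3.161 0.862
v -1.696 -3.143 0.969
v -1.537 -3.049 1.055
v 0.783 1.185 1.88
v 1.42 0.888 2.529
v -0.36 0.552 2.711
v 0.277 0.255 3.36
v 0.091 1.189 3.265
v 0.797 1.58 2.751
v 0.263 -0.14 2.489
v 0.969 0.251 1.975
v 1.098 0.069 2.906
v 0.992 0.891 3.385
v 0.068 0.549 1.855
v -0.038 1.371 2.334
v 1.202 1.092 2.131
v -0.142 0.348 3.109
v -0.251 0.897 3.052
v 0.123 0.722 3.434
v 0.836 1.499 2.262
v 1.21 1.324 2.644
v 0.429 1.501 3.076
v -0.15 0.116 2.596
v 0.224 -0.059 2.978
v 0.937 0.718 1.806
v 1.311 0.543 2.188
v 0.631 -0.061 2.164
v 1.387 0.436 2.734
v 0.716 0.064 3.223
v 0.707 -0.168 2.711
v 1.122 0.062 2.409
v 1.325 0.919 3.016
v 0.653 0.547 3.505
v 0.544 1.096 3.449
v 0.959 1.326 3.147
v 1.136 0.438 3.238
v 0.407 0.893 1.735
v -0.265 0.521 2.224
v 0.101 0.114 2.093
v 0.516 0.344 1.791
v 0.344 1.376 2.017
v -0.327 1.004 2.506
v -0.062 1.378 2.831
v 0.353 1.608 2.529
v -0.076 1.002 2.002
v -0.637 -0.128 -0.31
v -0.103 0.489 -0.871
v 0.55 1.105 0.429
v 0.017 0.488 0.99
v -0.471 0.719 -0.795
v 0.182 1.335 0.505
v -0.872 0.781 -0.623
v -0.219 1.397 0.677
v -1.226 0.664 -0.389
v -0.573 1.279 0.911
v -1.464 0.389 -0.139
v -0.81 1.005 1.161
v -1.537 0.012 0.076
v -0.884 0.628 1.377
v -1.433 -0.393 0.216
v -0.779 0.223 1.516
v -1.17 -0.745 0.251
v -0.517 -0.129 1.551
v -0.802 -0.975 0.175
v -0.149 -0.359 1.475
v -0.401 -1.037 0.003
v 0.252 -0.421 1.303
v -0.047 -0.919 -0.231
v 0.606 -0.304 1.069
v 0.19 -0.645 -0.481
v 0.844 -0.029 0.819
v 0.264 -0.268 -0.697
v 0.917 0.348 0.604
v 0.159 0.137 -0.836
v 0.813 0.753 0.464
v -3.748 -0.741 -1.489
v -3.186 -1.445 -2.028
v -3.311 -2.384 -0.93
v -3.872 -1.679 -0.391
v -2.859 -1.211 -1.791
v -2.983 -2.15 -0.693
v -2.708 -0.884 -1.493
v -2.832 -1.823 -0.395
v -2.762 -0.528 -1.195
v -2.887 -1.467 -0.097
v -3.012 -0.214 -0.956
v -3.137 -1.153 0.142
v -3.408 -0.005 -0.821
v -3.532 -0.944 0.277
v -3.871 0.059 -0.819
v -3.995 -0.88 0.279
v -4.309 -0.036 -0.95
v -4.434 -0.975 0.148
v -4.637 -0.27 -1.187
v -4.761 -1.209 -0.089
v -4.788 -0.597 -1.485
v -4.912 -1.536 -0.387
v -4.733 -0.953 -1.783
v -4.858 -1.892 -0.685
v -4.483 -1.267 -2.022
v -4.608 -2.206 -0.924
v -4.088 -1.476 -2.157
v -4.212 -2.415 -1.059
v -3.625 -1.54 -2.159
v -3.749 -2.479 -1.061
v 3.244 -3.484 1.865
v 3.431 -2.798 2.272
v 1.332 -2.627 1.299
v 1.519 -1.941 1.707
v 3.841 -2.939 0.673
v 4.028 -2.253 1.081
v 1.929 -2.082 0.108
v 2.116 -1.396 0.515
f 2 1 4
f 2 4 3
f 4 1 5
f 4 5 3
f 5 1 6
f 5 6 3
f 6 1 7
f 6 7 3
f 7 1 8
f 7 8 3
f 8 1 9
f 8 9 3
f 9 1 10
f 9 10 3
f 10 1 11
f 10 11 3
f 11 1 12
f 11 12 3
f 12 1 13
f 12 13 3
f 13 1 14
f 13 14 3
f 14 1 15
f 14 15 3
f 15 1 16
f 15 16 3
f 16 1 17
f 16 17 3
f 17 1 18
f 17 18 3
f 18 1 2
f 18 2 3
f 19 56 35
f 56 30 59
f 35 59 24
f 56 59 35
f 19 35 31
f 35 24 36
f 31 36 20
f 35 36 31
f 19 31 40
f 31 20 41
f 40 41 26
f 31 41 40
f 19 40 52
f 40 26 55
f 52 55 29
f 40 55 52
f 19 52 56
f 52 29 60
f 56 60 30
f 52 60 56
f 20 36 47
f 36 24 50
f 47 50 28
f 36 50 47
f 24 59 37
f 59 30 58
f 37 58 23
f 59 58 37
f 30 60 57
f 60 29 53
f 57 53 21
f 60 53 57
f 29 55 54
f 55 26 42
f 54 42 25
f 55 42 54
f 26 41 46
f 41 20 43
f 46 43 27
f 41 43 46
f 22 48 34
f 48 28 49
f 34 49 23
f 48 49 34
f 22 34 32
f 34 23 33
f 32 33 21
f 34 33 32
f 22 32 39
f 32 21 38
f 39 38 25
f 32 38 39
f 22 39 44
f 39 25 45
f 44 45 27
f 39 45 44
f 22 44 48
f 44 27 51
f 48 51 28
f 44 51 48
f 23 49 37
f 49 28 50
f 37 50 24
f 49 50 37
f 21 33 57
f 33 23 58
f 57 58 30
f 33 58 57
f 25 38 54
f 38 21 53
f 54 53 29
f 38 53 54
f 27 45 46
f 45 25 42
f 46 42 26
f 45 42 46
f 28 51 47
f 51 27 43
f 47 43 20
f 51 43 47
f 62 61 65
f 62 65 63
f 63 65 66
f 63 66 64
f 65 61 67
f 65 67 66
f 66 67 68
f 66 68 64
f 67 61 69
f 67 69 68
f 68 69 70
f 68 70 64
f 69 61 71
f 69 71 70
f 70 71 72
f 70 72 64
f 71 61 73
f 71 73 72
f 72 73 74
f 72 74 64
f 73 61 75
f 73 75 74
f 74 75 76
f 74 76 64
f 75 61 77
f 75 77 76
f 76 77 78
f 76 78 64
f 77 61 79
f 77 79 78
f 78 79 80
f 78 80 64
f 79 61 81
f 79 81 80
f 80 81 82
f 80 82 64
f 81 61 83
f 81 83 82
f 82 83 84
f 82 84 64
f 83 61 85
f 83 85 84
f 84 85 86
f 84 86 64
f 85 61 87
f 85 87 86
f 86 87 88
f 86 88 64
f 87 61 89
f 87 89 88
f 88 89 90
f 88 90 64
f 89 61 62
f 89 62 90
f 90 62 63
f 90 63 64
f 92 91 95
f 92 95 93
f 93 95 96
f 93 96 94
f 95 91 97
f 95 97 96
f 96 97 98
f 96 98 94
f 97 91 99
f 97 99 98
f 98 99 100
f 98 100 94
f 99 91 101
f 99 101 100
f 100 101 102
f 100 102 94
f 101 91 103
f 101 103 102
f 102 103 104
f 102 104 94
f 103 91 105
f 103 105 104
f 104 105 106
f 104 106 94
f 105 91 107
f 105 107 106
f 106 107 108
f 106 108 94
f 107 91 109
f 107 109 108
f 108 109 110
f 108 110 94
f 109 91 111
f 109 111 110
f 110 111 112
f 110 112 94
f 111 91 113
f 111 113 112
f 112 113 114
f 112 114 94
f 113 91 115
f 113 115 114
f 114 115 116
f 114 116 94
f 115 91 117
f 115 117 116
f 116 117 118
f 116 118 94
f 117 91 119
f 117 119 118
f 118 119 120
f 118 120 94
f 119 91 92
f 119 92 120
f 120 92 93
f 120 93 94
f 122 124 121
f 125 122 121
f 121 124 123
f 123 125 121
f 122 128 124
f 126 122 125
f 126 128 122
f 124 128 123
f 127 125 123
f 123 128 127
f 127 126 125
f 128 126 127



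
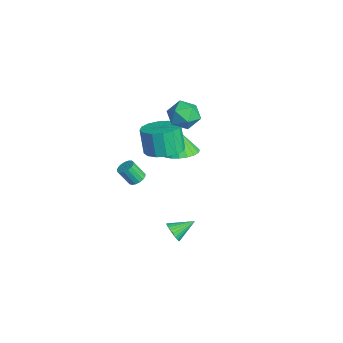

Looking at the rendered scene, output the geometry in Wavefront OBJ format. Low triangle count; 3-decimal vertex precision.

v -3.013 0.086 -4.219
v -2.507 0.09 -4.102
v -2.72 -0.483 -3.163
v -3.227 -0.486 -3.281
v -2.594 0.297 -3.995
v -2.808 -0.275 -3.057
v -2.777 0.456 -3.94
v -2.991 -0.116 -3.001
v -3.015 0.53 -3.949
v -3.228 -0.042 -3.01
v -3.252 0.503 -4.019
v -3.465 -0.07 -3.081
v -3.434 0.38 -4.136
v -3.648 -0.193 -3.197
v -3.52 0.19 -4.272
v -3.734 -0.383 -3.333
v -3.49 -0.024 -4.395
v -3.704 -0.597 -3.457
v -3.35 -0.213 -4.479
v -3.564 -0.785 -3.54
v -3.134 -0.333 -4.502
v -3.348 -0.905 -3.564
v -2.889 -0.357 -4.461
v -3.103 -0.929 -3.523
v -2.673 -0.28 -4.365
v -2.887 -0.852 -3.426
v -2.535 -0.118 -4.235
v -2.749 -0.691 -3.297
v -2.718 2.335 -2.346
v -1.805 2.014 -2.057
v -3.202 2.285 -0.874
v -1.764 2.431 -2.03
v -1.888 2.831 -2.057
v -2.155 3.146 -2.134
v -2.52 3.32 -2.248
v -2.919 3.324 -2.378
v -3.283 3.157 -2.504
v -3.55 2.848 -2.602
v -3.673 2.45 -2.655
v -3.631 2.032 -2.656
v -3.431 1.666 -2.602
v -3.108 1.417 -2.505
v -2.717 1.325 -2.38
v -2.327 1.409 -2.249
v -2.005 1.652 -2.135
v 4.011 0.01 -2.587
v 4.485 -0.139 -2.25
v 3.969 1.13 -2.033
v 4.589 -0.043 -2.437
v 4.606 0.061 -2.646
v 4.532 0.158 -2.846
v 4.379 0.232 -3.006
v 4.169 0.272 -3.103
v 3.936 0.272 -3.122
v 3.714 0.233 -3.059
v 3.537 0.159 -2.924
v 3.433 0.063 -2.738
v 3.416 -0.041 -2.529
v 3.49 -0.137 -2.329
v 3.643 -0.211 -2.168
v 3.852 -0.251 -2.071
v 4.086 -0.252 -2.053
v 4.308 -0.212 -2.116
v -1.081 2.668 2.518
v -0.36 2.3 2.988
v -1 1.54 1.512
v -0.279 1.172 1.982
v -1.136 1.163 2.358
v -1.186 1.86 2.98
v -0.174 1.98 1.52
v -0.224 2.677 2.142
v 0.201 1.875 2.371
v -0.394 1.37 2.889
v -0.966 2.47 1.611
v -1.561 1.965 2.129
v -0.274 0.797 0.069
v 0.509 0.152 0.295
v 0.038 0.078 1.717
v -0.746 0.723 1.491
v 0.705 0.645 0.385
v 0.233 0.571 1.807
v 0.638 1.179 0.391
v 0.167 1.105 1.813
v 0.326 1.611 0.31
v -0.145 1.537 1.732
v -0.146 1.825 0.165
v -0.617 1.751 1.587
v -0.653 1.763 -0.006
v -1.124 1.689 1.416
v -1.058 1.442 -0.157
v -1.529 1.368 1.265
v -1.253 0.949 -0.247
v -1.725 0.875 1.175
v -1.187 0.415 -0.253
v -1.658 0.341 1.169
v -0.875 -0.017 -0.172
v -1.346 -0.091 1.25
v -0.403 -0.231 -0.027
v -0.874 -0.305 1.395
v 0.104 -0.169 0.144
v -0.367 -0.243 1.566
f 2 1 5
f 2 5 3
f 3 5 6
f 3 6 4
f 5 1 7
f 5 7 6
f 6 7 8
f 6 8 4
f 7 1 9
f 7 9 8
f 8 9 10
f 8 10 4
f 9 1 11
f 9 11 10
f 10 11 12
f 10 12 4
f 11 1 13
f 11 13 12
f 12 13 14
f 12 14 4
f 13 1 15
f 13 15 14
f 14 15 16
f 14 16 4
f 15 1 17
f 15 17 16
f 16 17 18
f 16 18 4
f 17 1 19
f 17 19 18
f 18 19 20
f 18 20 4
f 19 1 21
f 19 21 20
f 20 21 22
f 20 22 4
f 21 1 23
f 21 23 22
f 22 23 24
f 22 24 4
f 23 1 25
f 23 25 24
f 24 25 26
f 24 26 4
f 25 1 27
f 25 27 26
f 26 27 28
f 26 28 4
f 27 1 2
f 27 2 28
f 28 2 3
f 28 3 4
f 30 29 32
f 30 32 31
f 32 29 33
f 32 33 31
f 33 29 34
f 33 34 31
f 34 29 35
f 34 35 31
f 35 29 36
f 35 36 31
f 36 29 37
f 36 37 31
f 37 29 38
f 37 38 31
f 38 29 39
f 38 39 31
f 39 29 40
f 39 40 31
f 40 29 41
f 40 41 31
f 41 29 42
f 41 42 31
f 42 29 43
f 42 43 31
f 43 29 44
f 43 44 31
f 44 29 45
f 44 45 31
f 45 29 30
f 45 30 31
f 47 46 49
f 47 49 48
f 49 46 50
f 49 50 48
f 50 46 51
f 50 51 48
f 51 46 52
f 51 52 48
f 52 46 53
f 52 53 48
f 53 46 54
f 53 54 48
f 54 46 55
f 54 55 48
f 55 46 56
f 55 56 48
f 56 46 57
f 56 57 48
f 57 46 58
f 57 58 48
f 58 46 59
f 58 59 48
f 59 46 60
f 59 60 48
f 60 46 61
f 60 61 48
f 61 46 62
f 61 62 48
f 62 46 63
f 62 63 48
f 63 46 47
f 63 47 48
f 64 75 69
f 64 69 65
f 64 65 71
f 64 71 74
f 64 74 75
f 65 69 73
f 69 75 68
f 75 74 66
f 74 71 70
f 71 65 72
f 67 73 68
f 67 68 66
f 67 66 70
f 67 70 72
f 67 72 73
f 68 73 69
f 66 68 75
f 70 66 74
f 72 70 71
f 73 72 65
f 77 76 80
f 77 80 78
f 78 80 81
f 78 81 79
f 80 76 82
f 80 82 81
f 81 82 83
f 81 83 79
f 82 76 84
f 82 84 83
f 83 84 85
f 83 85 79
f 84 76 86
f 84 86 85
f 85 86 87
f 85 87 79
f 86 76 88
f 86 88 87
f 87 88 89
f 87 89 79
f 88 76 90
f 88 90 89
f 89 90 91
f 89 91 79
f 90 76 92
f 90 92 91
f 91 92 93
f 91 93 79
f 92 76 94
f 92 94 93
f 93 94 95
f 93 95 79
f 94 76 96
f 94 96 95
f 95 96 97
f 95 97 79
f 96 76 98
f 96 98 97
f 97 98 99
f 97 99 79
f 98 76 100
f 98 100 99
f 99 100 101
f 99 101 79
f 100 76 77
f 100 77 101
f 101 77 78
f 101 78 79



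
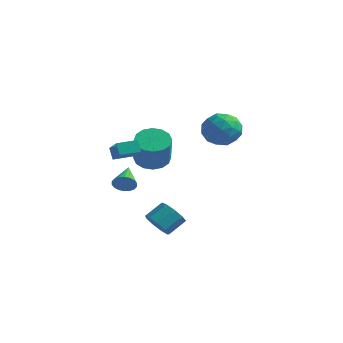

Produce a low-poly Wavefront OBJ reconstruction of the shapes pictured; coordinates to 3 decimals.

v -0.118 -2.657 -0.668
v 0.294 -2.704 -0.091
v -0.762 -1.263 -0.092
v 0.473 -2.539 -0.292
v 0.535 -2.396 -0.568
v 0.468 -2.306 -0.863
v 0.284 -2.285 -1.119
v 0.021 -2.338 -1.286
v -0.269 -2.454 -1.331
v -0.53 -2.61 -1.244
v -0.709 -2.775 -1.043
v -0.771 -2.918 -0.767
v -0.703 -3.008 -0.472
v -0.52 -3.029 -0.216
v -0.257 -2.976 -0.049
v 0.034 -2.861 -0.004
v -0.178 0.24 0.224
v 0.679 0.847 0.22
v 1.255 0.046 2.051
v 0.398 -0.56 2.056
v 0.298 1.144 0.47
v 0.874 0.343 2.301
v -0.211 1.198 0.653
v 0.365 0.397 2.485
v -0.71 0.996 0.722
v -0.135 0.195 2.554
v -1.068 0.591 0.658
v -0.492 -0.209 2.489
v -1.186 0.093 0.477
v -0.611 -0.708 2.308
v -1.035 -0.366 0.229
v -0.459 -1.167 2.06
v -0.654 -0.663 -0.021
v -0.078 -1.464 1.81
v -0.145 -0.717 -0.205
v 0.431 -1.518 1.627
v 0.355 -0.515 -0.274
v 0.93 -1.316 1.558
v 0.712 -0.111 -0.209
v 1.288 -0.911 1.622
v 0.831 0.388 -0.028
v 1.406 -0.413 1.803
v 2.599 -3.609 -2.736
v 3.032 -3.265 -3.459
v 3.494 -2.308 -2.727
v 3.061 -2.651 -2.004
v 2.461 -3.021 -3.417
v 2.922 -2.064 -2.686
v 1.954 -3.053 -3.057
v 2.416 -2.095 -2.325
v 1.75 -3.344 -2.546
v 2.211 -2.387 -1.815
v 1.942 -3.759 -2.124
v 2.404 -2.802 -1.393
v 2.443 -4.104 -1.989
v 2.904 -3.147 -1.257
v 3.016 -4.217 -2.202
v 3.478 -3.26 -1.471
v 3.395 -4.045 -2.666
v 3.856 -3.088 -1.935
v 3.401 -3.669 -3.162
v 3.862 -2.712 -2.431
v 1.519 4.489 2.371
v 2.249 4.97 1.476
v 2.171 2.63 1.904
v 2.901 3.111 1.009
v 3.166 3.322 2.213
v 2.763 4.471 2.502
v 1.657 3.129 0.878
v 1.254 4.278 1.167
v 2.334 4.13 0.553
v 3.267 4.249 1.379
v 1.153 3.351 2.001
v 2.086 3.47 2.827
v 1.827 4.892 1.965
v 2.593 2.708 1.415
v 2.749 2.832 2.123
v 3.178 3.115 1.597
v 2.129 4.599 2.568
v 2.558 4.882 2.042
v 3.097 3.914 2.475
v 1.862 2.718 1.338
v 2.291 3.001 0.812
v 1.242 4.485 1.783
v 1.671 4.768 1.257
v 1.323 3.686 0.905
v 2.306 4.681 0.896
v 2.689 3.589 0.621
v 1.958 3.599 0.544
v 1.721 4.274 0.714
v 2.854 4.752 1.381
v 3.238 3.659 1.106
v 3.393 3.783 1.814
v 3.156 4.459 1.984
v 2.904 4.258 0.839
v 1.182 3.941 2.274
v 1.566 2.848 1.999
v 1.264 3.141 1.396
v 1.027 3.817 1.566
v 1.731 4.011 2.759
v 2.114 2.919 2.484
v 2.699 3.326 2.666
v 2.462 4.001 2.836
v 1.516 3.342 2.541
v -0.328 -3.44 1.465
v 0.719 -4.319 2.39
v -0.714 -3.187 2.143
v 0.332 -4.066 3.067
v 0.408 -2.494 1.533
v 1.454 -3.373 2.457
v 0.021 -2.241 2.21
v 1.068 -3.12 3.135
f 2 1 4
f 2 4 3
f 4 1 5
f 4 5 3
f 5 1 6
f 5 6 3
f 6 1 7
f 6 7 3
f 7 1 8
f 7 8 3
f 8 1 9
f 8 9 3
f 9 1 10
f 9 10 3
f 10 1 11
f 10 11 3
f 11 1 12
f 11 12 3
f 12 1 13
f 12 13 3
f 13 1 14
f 13 14 3
f 14 1 15
f 14 15 3
f 15 1 16
f 15 16 3
f 16 1 2
f 16 2 3
f 18 17 21
f 18 21 19
f 19 21 22
f 19 22 20
f 21 17 23
f 21 23 22
f 22 23 24
f 22 24 20
f 23 17 25
f 23 25 24
f 24 25 26
f 24 26 20
f 25 17 27
f 25 27 26
f 26 27 28
f 26 28 20
f 27 17 29
f 27 29 28
f 28 29 30
f 28 30 20
f 29 17 31
f 29 31 30
f 30 31 32
f 30 32 20
f 31 17 33
f 31 33 32
f 32 33 34
f 32 34 20
f 33 17 35
f 33 35 34
f 34 35 36
f 34 36 20
f 35 17 37
f 35 37 36
f 36 37 38
f 36 38 20
f 37 17 39
f 37 39 38
f 38 39 40
f 38 40 20
f 39 17 41
f 39 41 40
f 40 41 42
f 40 42 20
f 41 17 18
f 41 18 42
f 42 18 19
f 42 19 20
f 44 43 47
f 44 47 45
f 45 47 48
f 45 48 46
f 47 43 49
f 47 49 48
f 48 49 50
f 48 50 46
f 49 43 51
f 49 51 50
f 50 51 52
f 50 52 46
f 51 43 53
f 51 53 52
f 52 53 54
f 52 54 46
f 53 43 55
f 53 55 54
f 54 55 56
f 54 56 46
f 55 43 57
f 55 57 56
f 56 57 58
f 56 58 46
f 57 43 59
f 57 59 58
f 58 59 60
f 58 60 46
f 59 43 61
f 59 61 60
f 60 61 62
f 60 62 46
f 61 43 44
f 61 44 62
f 62 44 45
f 62 45 46
f 63 100 79
f 100 74 103
f 79 103 68
f 100 103 79
f 63 79 75
f 79 68 80
f 75 80 64
f 79 80 75
f 63 75 84
f 75 64 85
f 84 85 70
f 75 85 84
f 63 84 96
f 84 70 99
f 96 99 73
f 84 99 96
f 63 96 100
f 96 73 104
f 100 104 74
f 96 104 100
f 64 80 91
f 80 68 94
f 91 94 72
f 80 94 91
f 68 103 81
f 103 74 102
f 81 102 67
f 103 102 81
f 74 104 101
f 104 73 97
f 101 97 65
f 104 97 101
f 73 99 98
f 99 70 86
f 98 86 69
f 99 86 98
f 70 85 90
f 85 64 87
f 90 87 71
f 85 87 90
f 66 92 78
f 92 72 93
f 78 93 67
f 92 93 78
f 66 78 76
f 78 67 77
f 76 77 65
f 78 77 76
f 66 76 83
f 76 65 82
f 83 82 69
f 76 82 83
f 66 83 88
f 83 69 89
f 88 89 71
f 83 89 88
f 66 88 92
f 88 71 95
f 92 95 72
f 88 95 92
f 67 93 81
f 93 72 94
f 81 94 68
f 93 94 81
f 65 77 101
f 77 67 102
f 101 102 74
f 77 102 101
f 69 82 98
f 82 65 97
f 98 97 73
f 82 97 98
f 71 89 90
f 89 69 86
f 90 86 70
f 89 86 90
f 72 95 91
f 95 71 87
f 91 87 64
f 95 87 91
f 106 108 105
f 109 106 105
f 105 108 107
f 107 109 105
f 106 112 108
f 110 106 109
f 110 112 106
f 108 112 107
f 111 109 107
f 107 112 111
f 111 110 109
f 112 110 111



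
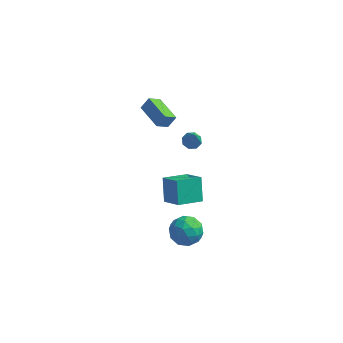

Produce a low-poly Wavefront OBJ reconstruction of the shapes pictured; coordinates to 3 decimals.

v 2.216 -0.282 -4.447
v 2.651 0.009 -3.572
v 1.769 -1.709 -3.748
v 2.204 -1.418 -2.873
v 1.36 -0.95 -3.203
v 1.636 -0.068 -3.635
v 2.784 -1.632 -3.685
v 3.06 -0.75 -4.117
v 3.002 -0.825 -3.101
v 2.122 -0.403 -2.803
v 2.298 -1.297 -4.517
v 1.418 -0.875 -4.219
v 2.473 -0.011 -4.07
v 1.947 -1.689 -3.25
v 1.451 -1.414 -3.444
v 1.707 -1.242 -2.929
v 1.876 -0.057 -4.108
v 2.132 0.115 -3.593
v 1.373 -0.449 -3.377
v 2.288 -1.815 -3.727
v 2.544 -1.643 -3.212
v 2.713 -0.458 -4.391
v 2.969 -0.286 -3.876
v 3.047 -1.251 -3.943
v 2.935 -0.33 -3.28
v 2.672 -1.169 -2.869
v 3.013 -1.295 -3.346
v 3.175 -0.776 -3.6
v 2.418 -0.082 -3.105
v 2.155 -0.921 -2.694
v 1.659 -0.646 -2.888
v 1.821 -0.128 -3.142
v 2.624 -0.573 -2.828
v 2.265 -0.779 -4.626
v 2.002 -1.618 -4.215
v 2.599 -1.572 -4.178
v 2.761 -1.054 -4.432
v 1.748 -0.531 -4.451
v 1.485 -1.37 -4.04
v 1.245 -0.924 -3.72
v 1.407 -0.405 -3.974
v 1.796 -1.127 -4.492
v 1.259 -1.766 -0.214
v 2.267 -2.42 0.524
v 0.91 -0.937 0.998
v 1.917 -1.591 1.736
v 2.283 -0.689 -0.656
v 3.29 -1.343 0.082
v 1.933 0.14 0.556
v 2.941 -0.514 1.294
v 0.003 0.779 3.71
v 0.372 1.092 4.373
v -1.275 1.883 3.9
v -0.907 2.196 4.562
v 0.447 1.384 3.178
v 0.815 1.697 3.84
v -0.832 2.488 3.367
v -0.463 2.801 4.03
v 0.967 4.058 -0.577
v 1.527 4.11 -0.718
v 1.393 3.302 0.837
v 1.377 4.458 -0.487
v 0.987 4.572 -0.309
v 0.585 4.385 -0.287
v 0.407 4.007 -0.436
v 0.556 3.659 -0.667
v 0.946 3.545 -0.846
v 1.348 3.732 -0.867
f 1 38 17
f 38 12 41
f 17 41 6
f 38 41 17
f 1 17 13
f 17 6 18
f 13 18 2
f 17 18 13
f 1 13 22
f 13 2 23
f 22 23 8
f 13 23 22
f 1 22 34
f 22 8 37
f 34 37 11
f 22 37 34
f 1 34 38
f 34 11 42
f 38 42 12
f 34 42 38
f 2 18 29
f 18 6 32
f 29 32 10
f 18 32 29
f 6 41 19
f 41 12 40
f 19 40 5
f 41 40 19
f 12 42 39
f 42 11 35
f 39 35 3
f 42 35 39
f 11 37 36
f 37 8 24
f 36 24 7
f 37 24 36
f 8 23 28
f 23 2 25
f 28 25 9
f 23 25 28
f 4 30 16
f 30 10 31
f 16 31 5
f 30 31 16
f 4 16 14
f 16 5 15
f 14 15 3
f 16 15 14
f 4 14 21
f 14 3 20
f 21 20 7
f 14 20 21
f 4 21 26
f 21 7 27
f 26 27 9
f 21 27 26
f 4 26 30
f 26 9 33
f 30 33 10
f 26 33 30
f 5 31 19
f 31 10 32
f 19 32 6
f 31 32 19
f 3 15 39
f 15 5 40
f 39 40 12
f 15 40 39
f 7 20 36
f 20 3 35
f 36 35 11
f 20 35 36
f 9 27 28
f 27 7 24
f 28 24 8
f 27 24 28
f 10 33 29
f 33 9 25
f 29 25 2
f 33 25 29
f 44 46 43
f 47 44 43
f 43 46 45
f 45 47 43
f 44 50 46
f 48 44 47
f 48 50 44
f 46 50 45
f 49 47 45
f 45 50 49
f 49 48 47
f 50 48 49
f 52 54 51
f 55 52 51
f 51 54 53
f 53 55 51
f 52 58 54
f 56 52 55
f 56 58 52
f 54 58 53
f 57 55 53
f 53 58 57
f 57 56 55
f 58 56 57
f 60 59 62
f 60 62 61
f 62 59 63
f 62 63 61
f 63 59 64
f 63 64 61
f 64 59 65
f 64 65 61
f 65 59 66
f 65 66 61
f 66 59 67
f 66 67 61
f 67 59 68
f 67 68 61
f 68 59 60
f 68 60 61



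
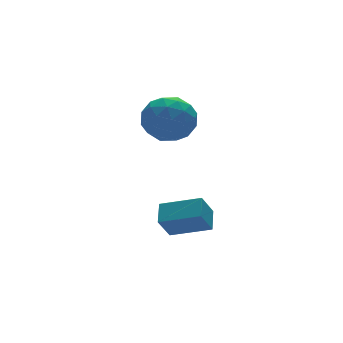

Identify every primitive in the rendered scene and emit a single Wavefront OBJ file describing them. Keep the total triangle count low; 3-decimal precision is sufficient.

v 0.103 4.855 0.88
v 0.871 4.465 1.636
v -0.431 3.115 0.524
v 0.337 2.725 1.28
v -0.579 3.309 1.644
v -0.249 4.384 1.864
v 0.689 3.196 0.296
v 1.019 4.271 0.516
v 1.233 3.439 1.275
v 0.45 3.509 2.108
v -0.01 4.071 0.052
v -0.793 4.141 0.885
v 0.534 4.813 1.289
v -0.094 2.767 0.871
v -0.632 3.111 1.085
v -0.181 2.881 1.529
v -0.125 4.765 1.423
v 0.327 4.536 1.867
v -0.526 3.857 1.872
v 0.113 3.044 0.293
v 0.565 2.815 0.737
v 0.621 4.699 0.631
v 1.072 4.469 1.075
v 0.966 3.723 0.288
v 1.198 3.98 1.521
v 0.885 2.958 1.312
v 1.091 3.234 0.734
v 1.285 3.866 0.863
v 0.738 4.022 2.011
v 0.424 2.999 1.802
v -0.115 3.342 2.016
v 0.079 3.974 2.145
v 0.951 3.419 1.799
v 0.016 4.581 0.358
v -0.298 3.558 0.149
v 0.361 3.606 0.015
v 0.555 4.238 0.144
v -0.445 4.622 0.848
v -0.758 3.6 0.639
v -0.845 3.714 1.297
v -0.651 4.346 1.426
v -0.511 4.161 0.361
v -1.352 1.888 -3.125
v -0.16 0.796 -2.599
v -0.863 2.643 -2.666
v 0.33 1.551 -2.141
v -0.73 2.089 -4.119
v 0.463 0.997 -3.594
v -0.24 2.844 -3.661
v 0.952 1.752 -3.135
f 1 38 17
f 38 12 41
f 17 41 6
f 38 41 17
f 1 17 13
f 17 6 18
f 13 18 2
f 17 18 13
f 1 13 22
f 13 2 23
f 22 23 8
f 13 23 22
f 1 22 34
f 22 8 37
f 34 37 11
f 22 37 34
f 1 34 38
f 34 11 42
f 38 42 12
f 34 42 38
f 2 18 29
f 18 6 32
f 29 32 10
f 18 32 29
f 6 41 19
f 41 12 40
f 19 40 5
f 41 40 19
f 12 42 39
f 42 11 35
f 39 35 3
f 42 35 39
f 11 37 36
f 37 8 24
f 36 24 7
f 37 24 36
f 8 23 28
f 23 2 25
f 28 25 9
f 23 25 28
f 4 30 16
f 30 10 31
f 16 31 5
f 30 31 16
f 4 16 14
f 16 5 15
f 14 15 3
f 16 15 14
f 4 14 21
f 14 3 20
f 21 20 7
f 14 20 21
f 4 21 26
f 21 7 27
f 26 27 9
f 21 27 26
f 4 26 30
f 26 9 33
f 30 33 10
f 26 33 30
f 5 31 19
f 31 10 32
f 19 32 6
f 31 32 19
f 3 15 39
f 15 5 40
f 39 40 12
f 15 40 39
f 7 20 36
f 20 3 35
f 36 35 11
f 20 35 36
f 9 27 28
f 27 7 24
f 28 24 8
f 27 24 28
f 10 33 29
f 33 9 25
f 29 25 2
f 33 25 29
f 44 46 43
f 47 44 43
f 43 46 45
f 45 47 43
f 44 50 46
f 48 44 47
f 48 50 44
f 46 50 45
f 49 47 45
f 45 50 49
f 49 48 47
f 50 48 49



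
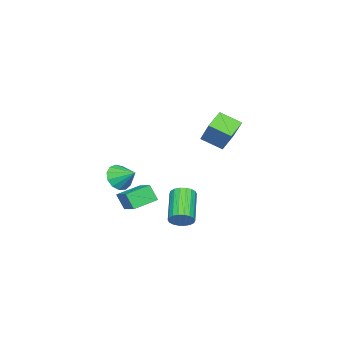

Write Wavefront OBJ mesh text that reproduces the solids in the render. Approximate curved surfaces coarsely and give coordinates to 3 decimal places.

v 1.166 -2.487 -2.622
v 1.118 -2.998 -1.683
v 2.047 -1.376 -1.972
v 1.999 -1.887 -1.033
v 2.361 -3.233 -2.967
v 2.313 -3.744 -2.028
v 3.242 -2.122 -2.317
v 3.194 -2.633 -1.378
v 2.363 0.196 -2.97
v 2.824 -0.067 -2.499
v 1.238 -0.839 -1.378
v 0.777 -0.576 -1.85
v 2.764 0.222 -2.385
v 1.178 -0.551 -1.264
v 2.625 0.505 -2.387
v 1.039 -0.267 -1.266
v 2.433 0.728 -2.505
v 0.847 -0.045 -1.384
v 2.228 0.845 -2.715
v 0.642 0.072 -1.594
v 2.049 0.833 -2.975
v 0.464 0.061 -1.854
v 1.933 0.696 -3.235
v 0.347 -0.077 -2.114
v 1.902 0.459 -3.442
v 0.316 -0.313 -2.321
v 1.962 0.171 -3.556
v 0.376 -0.602 -2.435
v 2.101 -0.113 -3.554
v 0.515 -0.885 -2.433
v 2.293 -0.335 -3.436
v 0.707 -1.108 -2.315
v 2.498 -0.452 -3.226
v 0.912 -1.225 -2.105
v 2.676 -0.441 -2.966
v 1.091 -1.213 -1.845
v 2.793 -0.303 -2.706
v 1.207 -1.076 -1.585
v 1.082 1.219 3.601
v 1.949 2.147 5.054
v 0.839 2.366 3.014
v 1.706 3.293 4.468
v 2.114 1.147 3.032
v 2.981 2.074 4.486
v 1.871 2.293 2.446
v 2.738 3.221 3.899
v 3.203 -3.021 -0.231
v 4.043 -3.215 -0.112
v 3.357 -1.959 0.411
v 4.018 -2.959 -0.529
v 3.734 -2.723 -0.852
v 3.282 -2.581 -0.977
v 2.804 -2.579 -0.866
v 2.454 -2.717 -0.553
v 2.341 -2.952 -0.137
v 2.501 -3.208 0.248
v 2.885 -3.405 0.482
v 3.369 -3.48 0.489
v 3.801 -3.409 0.268
f 2 4 1
f 5 2 1
f 1 4 3
f 3 5 1
f 2 8 4
f 6 2 5
f 6 8 2
f 4 8 3
f 7 5 3
f 3 8 7
f 7 6 5
f 8 6 7
f 10 9 13
f 10 13 11
f 11 13 14
f 11 14 12
f 13 9 15
f 13 15 14
f 14 15 16
f 14 16 12
f 15 9 17
f 15 17 16
f 16 17 18
f 16 18 12
f 17 9 19
f 17 19 18
f 18 19 20
f 18 20 12
f 19 9 21
f 19 21 20
f 20 21 22
f 20 22 12
f 21 9 23
f 21 23 22
f 22 23 24
f 22 24 12
f 23 9 25
f 23 25 24
f 24 25 26
f 24 26 12
f 25 9 27
f 25 27 26
f 26 27 28
f 26 28 12
f 27 9 29
f 27 29 28
f 28 29 30
f 28 30 12
f 29 9 31
f 29 31 30
f 30 31 32
f 30 32 12
f 31 9 33
f 31 33 32
f 32 33 34
f 32 34 12
f 33 9 35
f 33 35 34
f 34 35 36
f 34 36 12
f 35 9 37
f 35 37 36
f 36 37 38
f 36 38 12
f 37 9 10
f 37 10 38
f 38 10 11
f 38 11 12
f 40 42 39
f 43 40 39
f 39 42 41
f 41 43 39
f 40 46 42
f 44 40 43
f 44 46 40
f 42 46 41
f 45 43 41
f 41 46 45
f 45 44 43
f 46 44 45
f 48 47 50
f 48 50 49
f 50 47 51
f 50 51 49
f 51 47 52
f 51 52 49
f 52 47 53
f 52 53 49
f 53 47 54
f 53 54 49
f 54 47 55
f 54 55 49
f 55 47 56
f 55 56 49
f 56 47 57
f 56 57 49
f 57 47 58
f 57 58 49
f 58 47 59
f 58 59 49
f 59 47 48
f 59 48 49

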